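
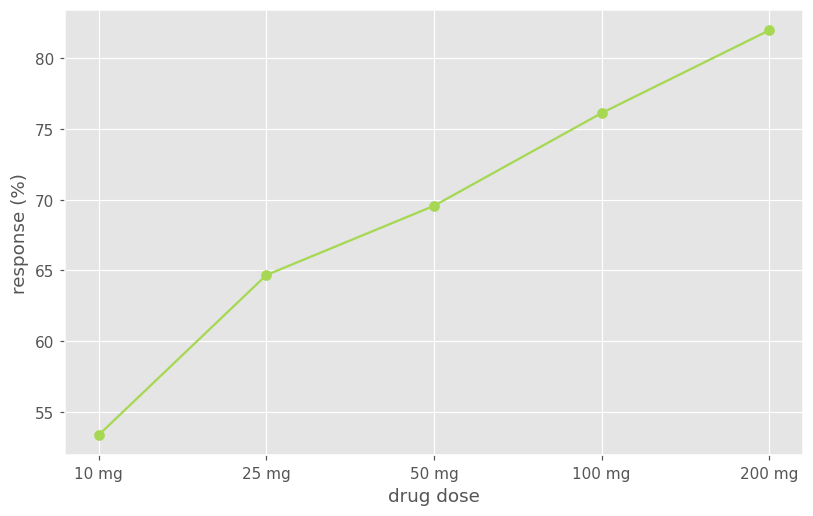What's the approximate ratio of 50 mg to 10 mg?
≈ 1.27×

50 mg ≈ 70, 10 mg ≈ 55; 70/55 ≈ 1.27.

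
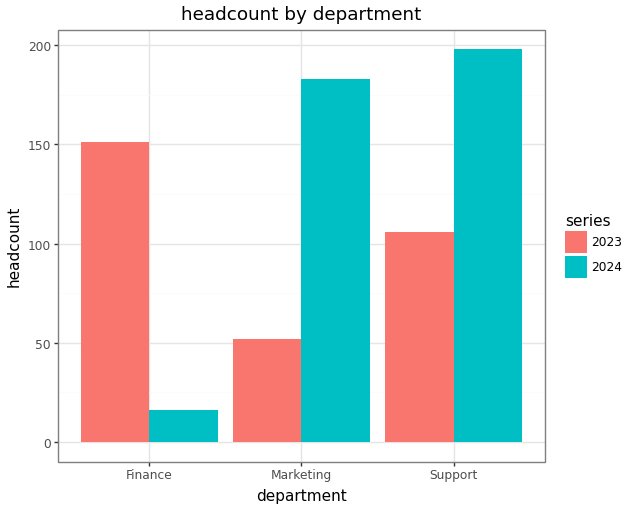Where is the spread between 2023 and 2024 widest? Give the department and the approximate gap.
Finance, ≈ 140

Finance: 2023 ≈ 160, 2024 ≈ 20 → gap ≈ 140. Next-largest (Marketing) is only ≈ 120.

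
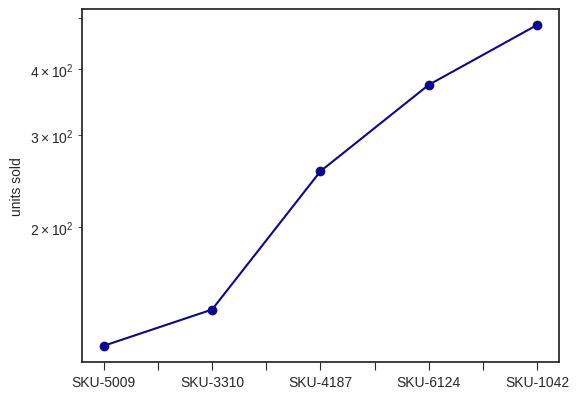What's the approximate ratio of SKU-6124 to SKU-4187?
SKU-6124 ≈ 350, SKU-4187 ≈ 250; 350/250 ≈ 1.4.

≈ 1.4×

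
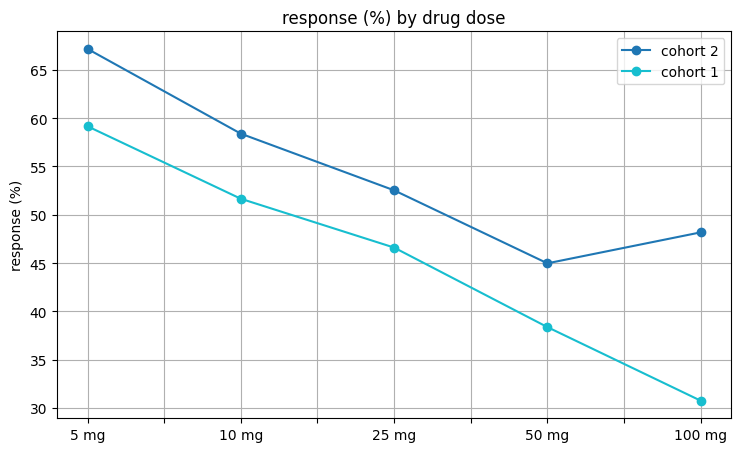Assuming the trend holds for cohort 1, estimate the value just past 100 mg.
≈ 22.5

Last three: 45, 40, 30 → slope ≈ -7.5/step → next ≈ 22.5.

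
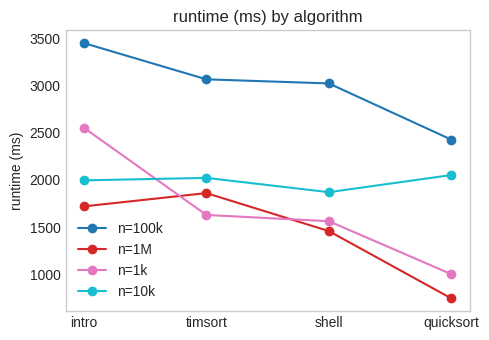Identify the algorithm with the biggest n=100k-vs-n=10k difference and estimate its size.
intro, ≈ 1500 ms

intro: n=100k ≈ 3500, n=10k ≈ 2000 → gap ≈ 1500. Next-largest (shell) is only ≈ 1000.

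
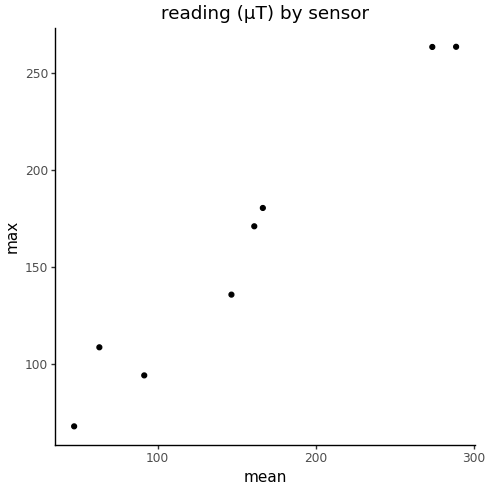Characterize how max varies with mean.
Points are positively correlated; strong (|r| ≈ 1.0).

positive, strong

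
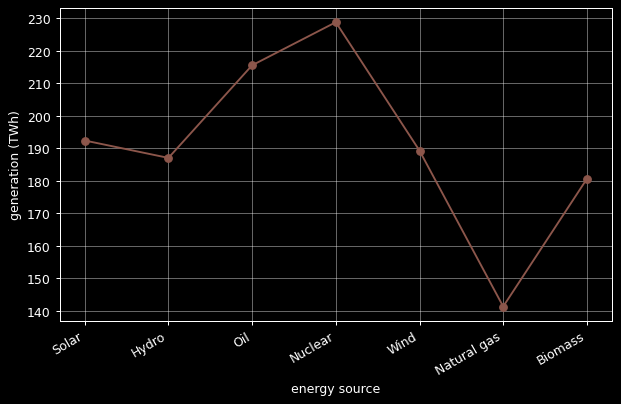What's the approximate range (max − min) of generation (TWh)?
Max Nuclear ≈ 230, min Natural gas ≈ 140; range ≈ 90.

≈ 90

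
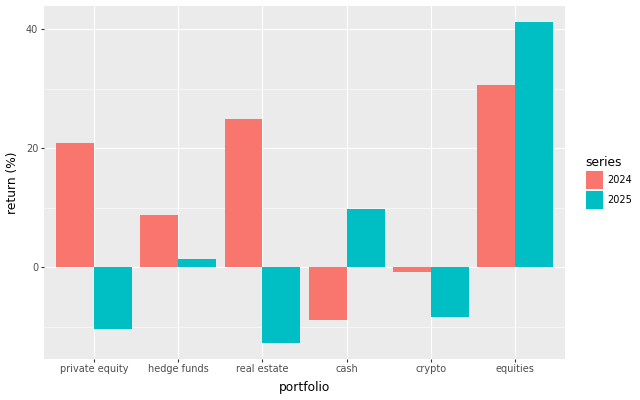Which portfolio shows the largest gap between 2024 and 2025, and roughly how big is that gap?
real estate, ≈ 40 %

real estate: 2024 ≈ 25, 2025 ≈ -15 → gap ≈ 40. Next-largest (private equity) is only ≈ 30.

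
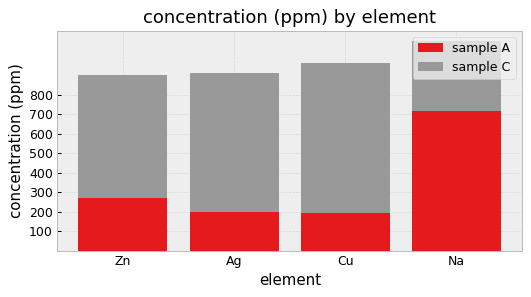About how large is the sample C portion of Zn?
sample C top ≈ 900, bottom ≈ 300; segment ≈ 600.

≈ 600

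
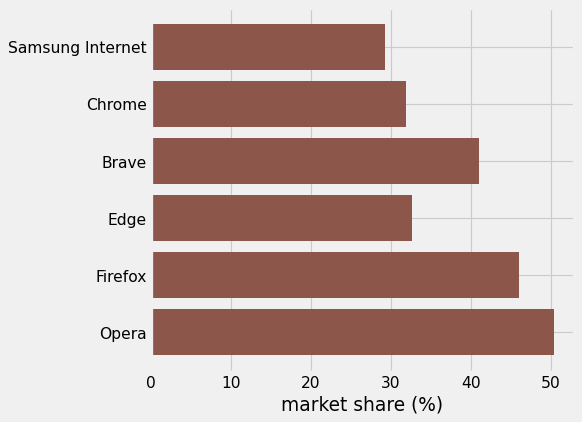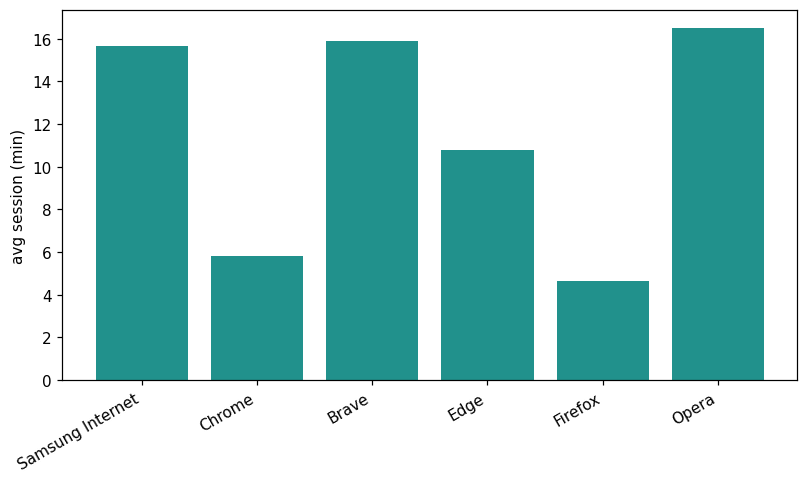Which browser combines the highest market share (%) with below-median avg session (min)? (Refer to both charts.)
Chart 2 median avg session (min) ≈ 14; below-median browsers: Chrome, Edge, Firefox. Among those, Firefox has the highest market share (%) (≈ 45).

Firefox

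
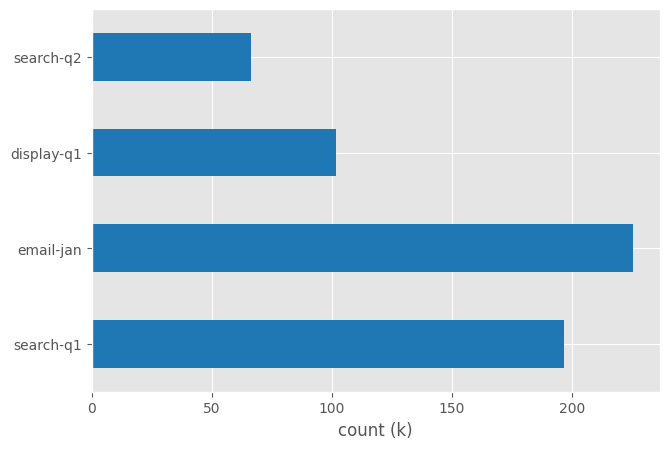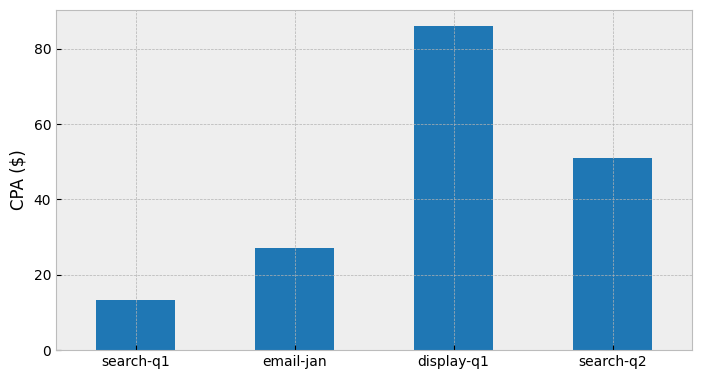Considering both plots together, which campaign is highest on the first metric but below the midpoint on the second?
email-jan

Chart 2 median CPA ($) ≈ 40; below-median campaigns: search-q1, email-jan. Among those, email-jan has the highest count (k) (≈ 225).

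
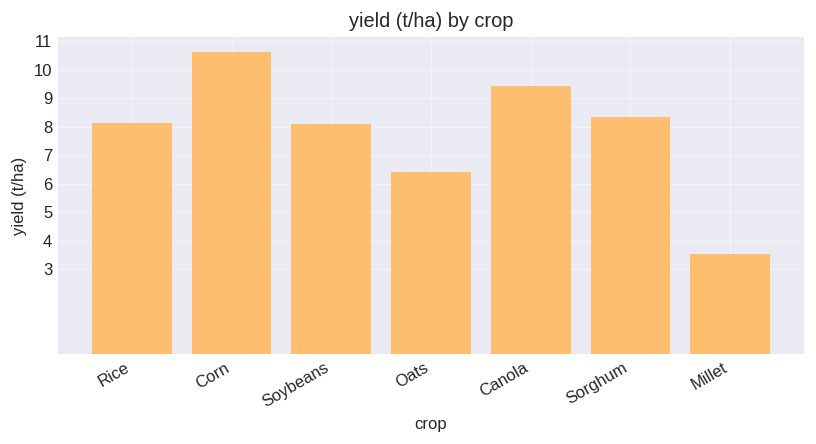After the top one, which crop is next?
Canola

Top 3: Corn ≈ 11, Canola ≈ 9, Sorghum ≈ 8.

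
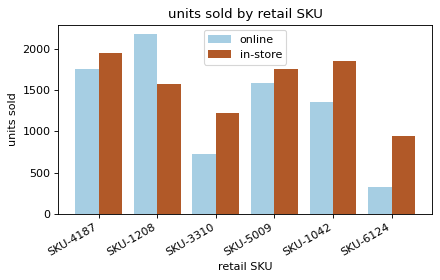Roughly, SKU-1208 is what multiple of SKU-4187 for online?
SKU-1208 ≈ 2200, SKU-4187 ≈ 1800; 2200/1800 ≈ 1.22.

≈ 1.22×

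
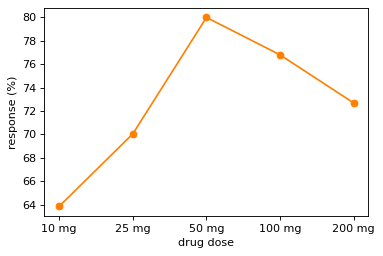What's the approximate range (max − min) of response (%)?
≈ 16

Max 50 mg ≈ 80, min 10 mg ≈ 64; range ≈ 16.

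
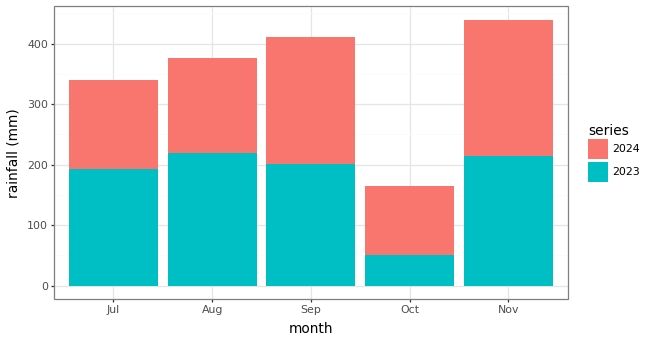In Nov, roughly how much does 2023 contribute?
≈ 200

2023 top ≈ 200, bottom ≈ 0; segment ≈ 200.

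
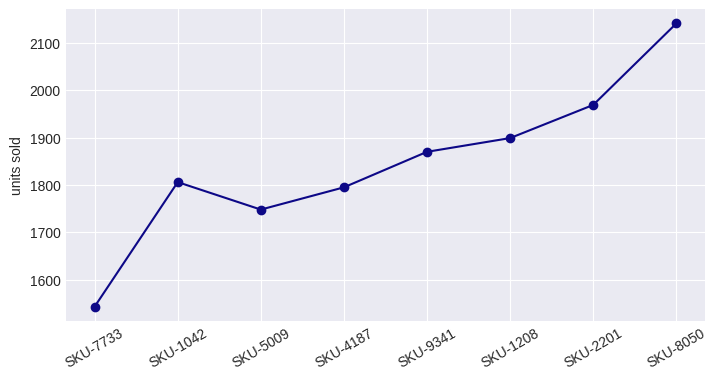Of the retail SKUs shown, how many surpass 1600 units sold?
7

Above 1600: SKU-1042, SKU-5009, SKU-4187, SKU-9341, SKU-1208, SKU-2201, SKU-8050.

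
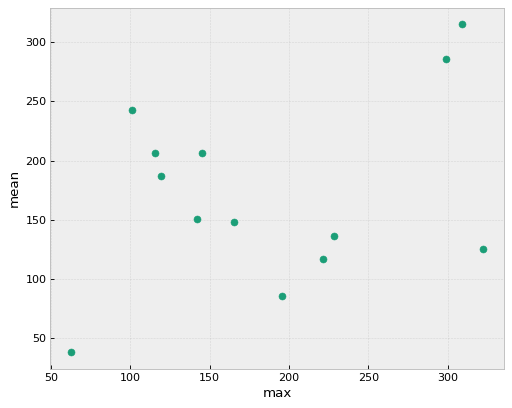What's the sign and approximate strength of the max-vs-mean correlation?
positive, weak

Points are positively correlated; weak (|r| ≈ 0.3).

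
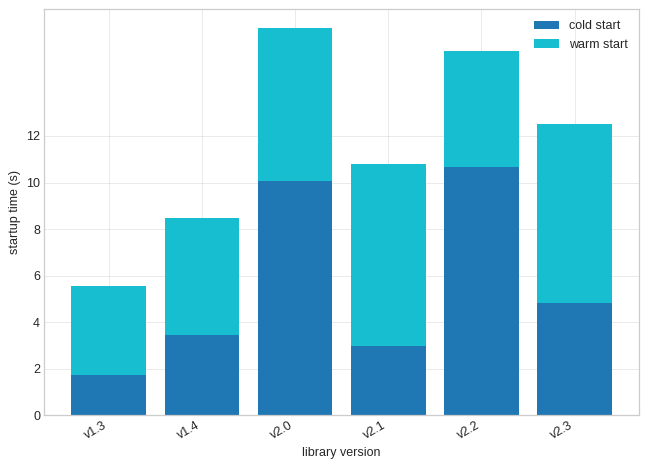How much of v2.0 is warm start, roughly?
warm start top ≈ 16, bottom ≈ 10; segment ≈ 6.

≈ 6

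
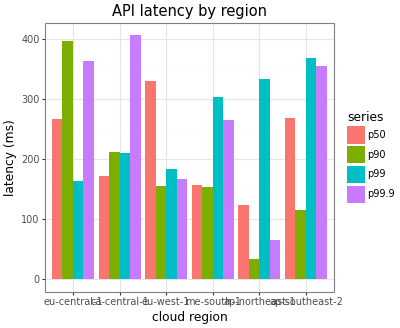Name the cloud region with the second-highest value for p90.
ca-central-1

Top 3 for p90: eu-central-1 ≈ 400, ca-central-1 ≈ 200, eu-west-1 ≈ 150.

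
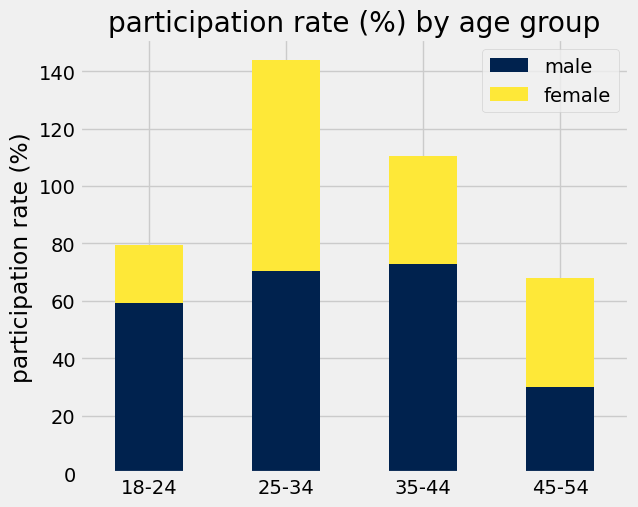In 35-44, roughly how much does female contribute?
female top ≈ 120, bottom ≈ 80; segment ≈ 40.

≈ 40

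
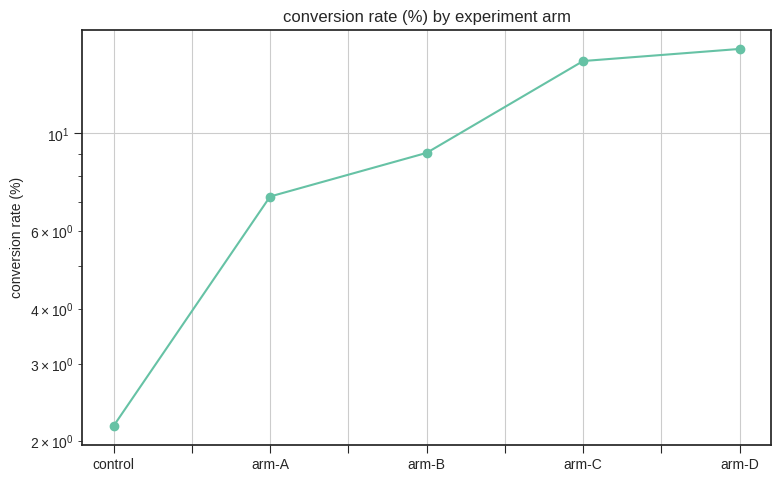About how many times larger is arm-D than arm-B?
arm-D ≈ 16, arm-B ≈ 10; 16/10 ≈ 1.6.

≈ 1.6×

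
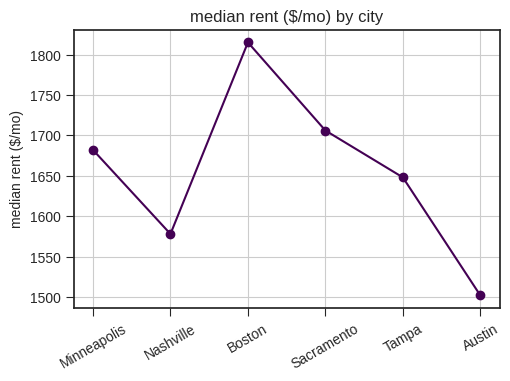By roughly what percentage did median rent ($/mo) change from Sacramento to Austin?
≈ -11.8%

Sacramento ≈ 1700, Austin ≈ 1500; (1500 − 1700) / 1700 ≈ -11.8%.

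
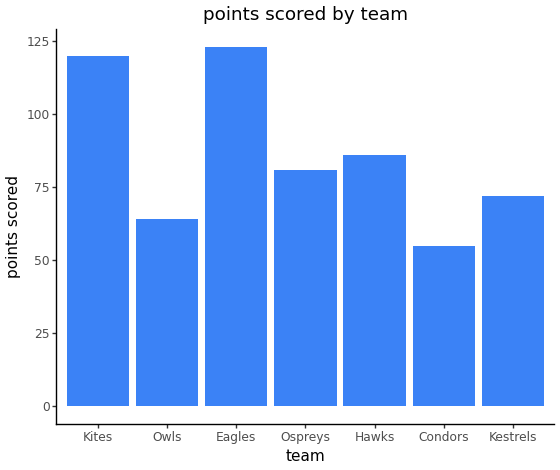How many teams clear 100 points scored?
2

Above 100: Kites, Eagles.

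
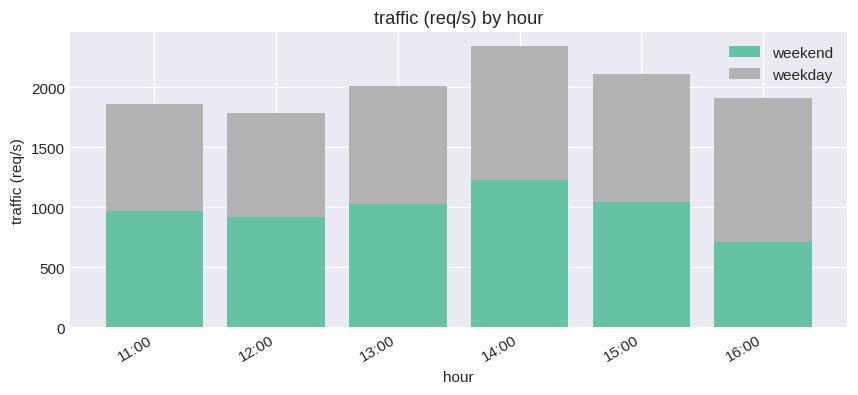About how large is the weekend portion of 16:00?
≈ 800

weekend top ≈ 800, bottom ≈ 0; segment ≈ 800.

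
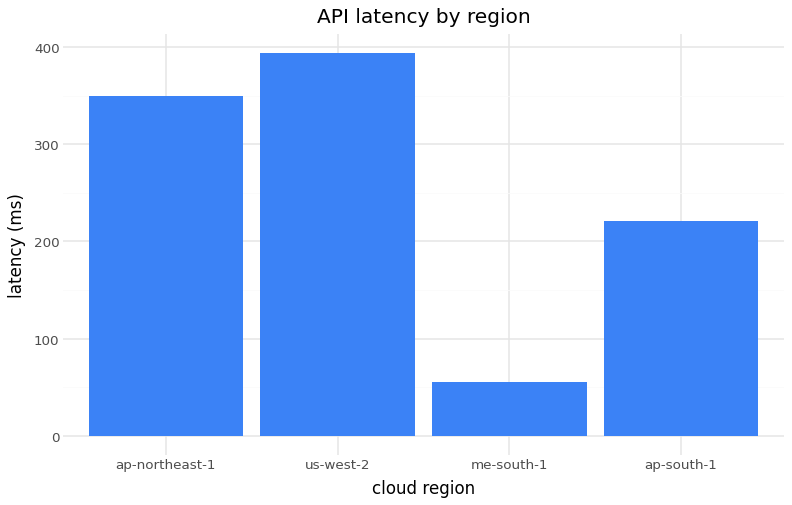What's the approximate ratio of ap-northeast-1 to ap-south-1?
≈ 1.75×

ap-northeast-1 ≈ 350, ap-south-1 ≈ 200; 350/200 ≈ 1.75.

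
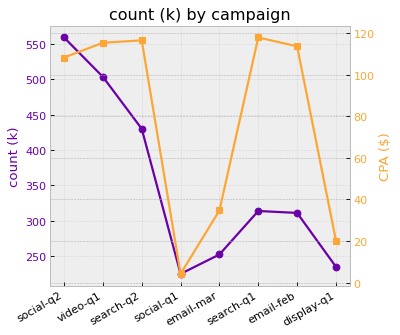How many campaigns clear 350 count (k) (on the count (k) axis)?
3

Above 350: social-q2, video-q1, search-q2.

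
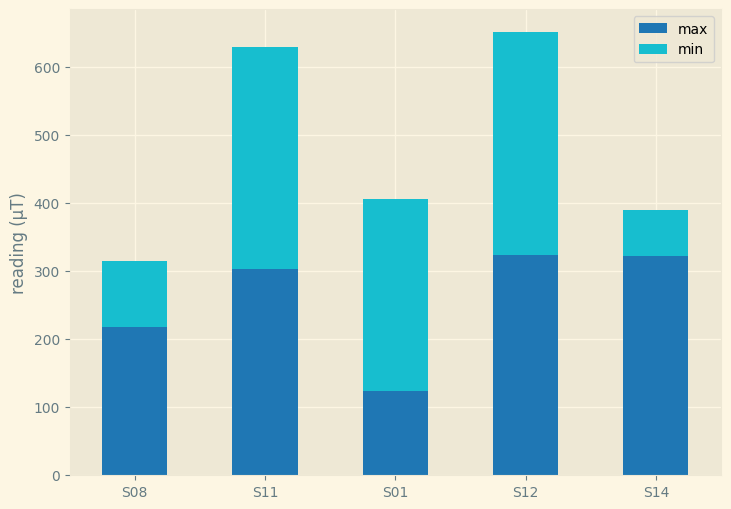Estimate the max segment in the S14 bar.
max top ≈ 300, bottom ≈ 0; segment ≈ 300.

≈ 300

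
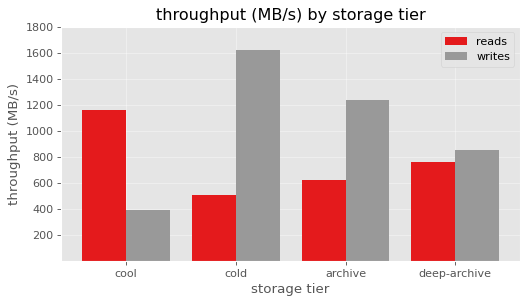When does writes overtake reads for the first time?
cold

cool: writes ≈ 400 vs reads ≈ 1200 (not yet); cold: writes ≈ 1600 vs reads ≈ 600 (first crossover).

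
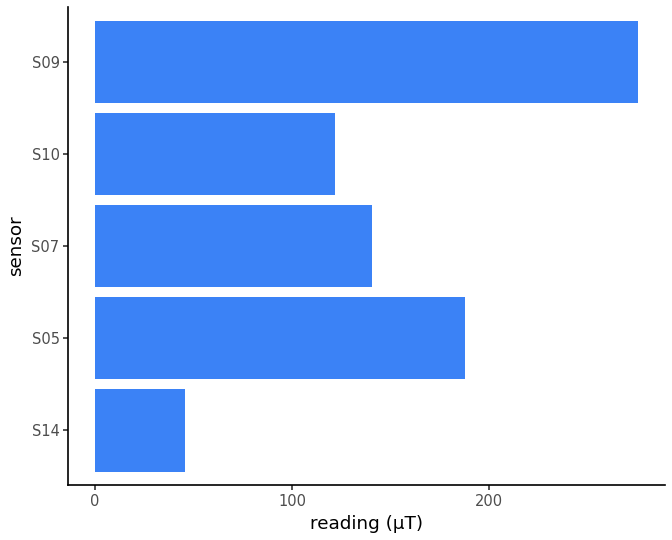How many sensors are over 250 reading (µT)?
Above 250: S09.

1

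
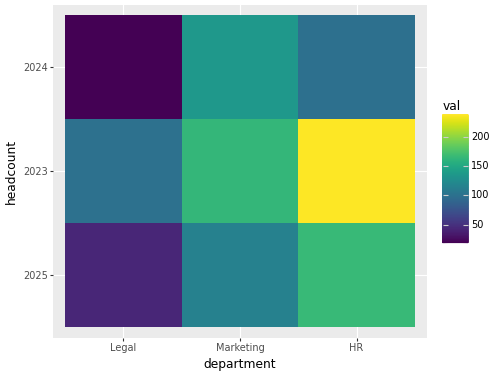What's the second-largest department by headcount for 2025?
Top 3 for 2025: HR ≈ 160, Marketing ≈ 120, Legal ≈ 40.

Marketing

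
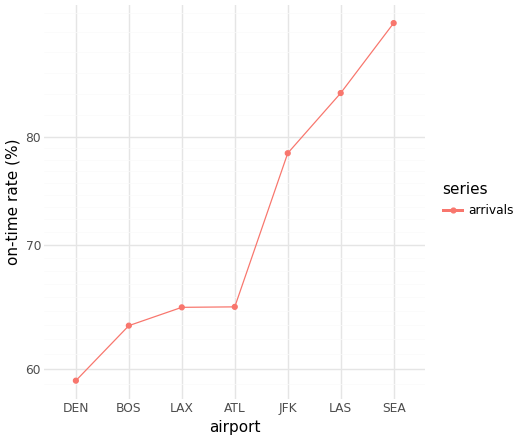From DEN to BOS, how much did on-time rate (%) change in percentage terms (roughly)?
≈ +8.3%

DEN ≈ 60, BOS ≈ 65; (65 − 60) / 60 ≈ +8.3%.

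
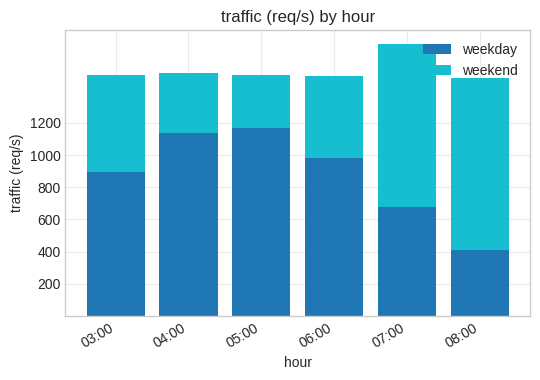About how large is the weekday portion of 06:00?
weekday top ≈ 1000, bottom ≈ 0; segment ≈ 1000.

≈ 1000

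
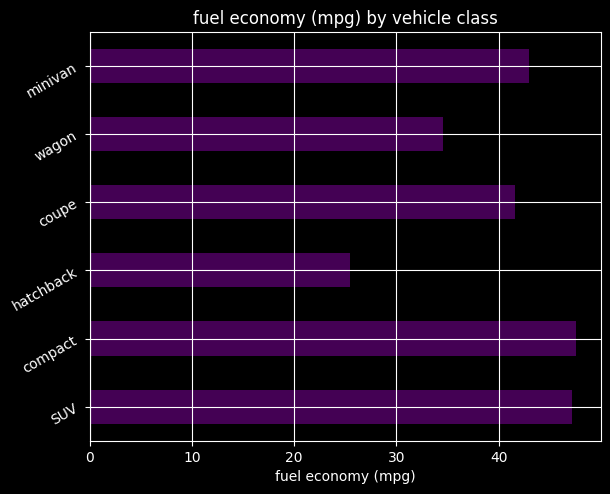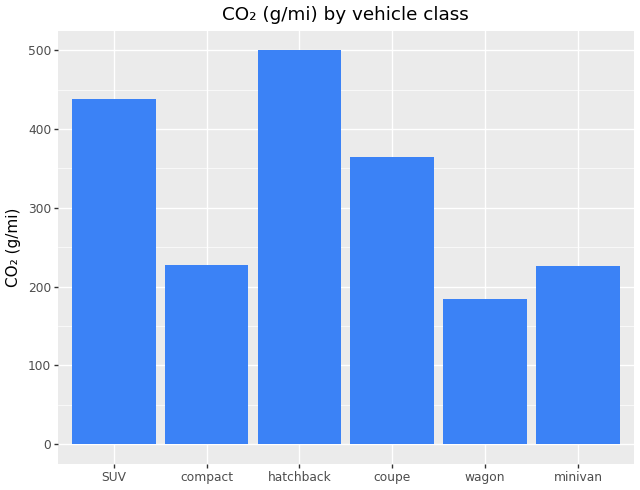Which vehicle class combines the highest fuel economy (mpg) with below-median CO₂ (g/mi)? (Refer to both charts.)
Chart 2 median CO₂ (g/mi) ≈ 300; below-median vehicle classes: compact, wagon, minivan. Among those, compact has the highest fuel economy (mpg) (≈ 50).

compact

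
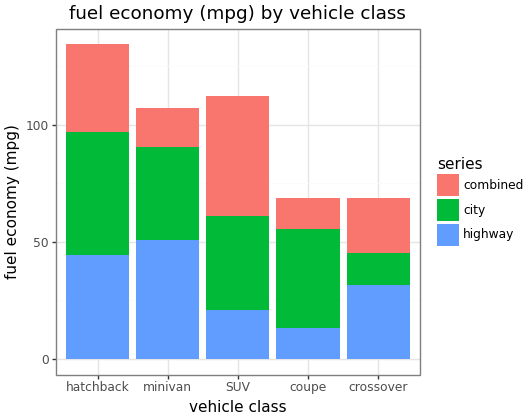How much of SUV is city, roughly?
city top ≈ 60, bottom ≈ 20; segment ≈ 40.

≈ 40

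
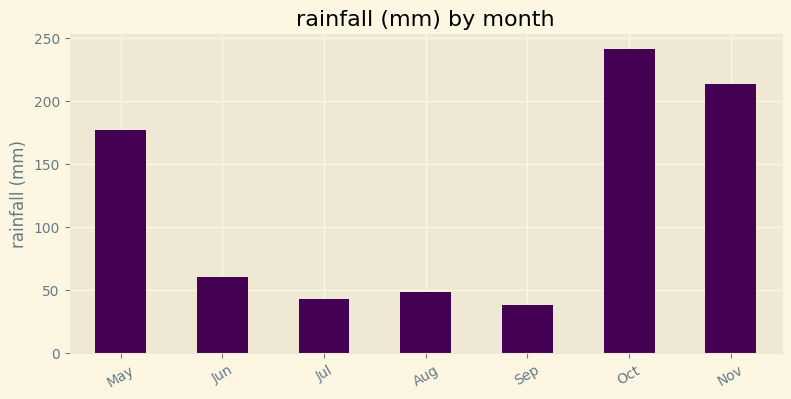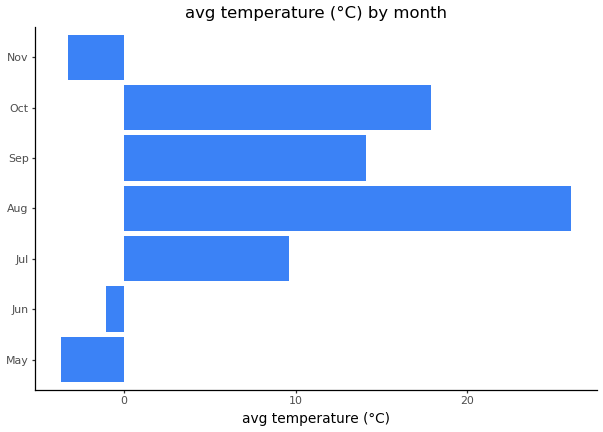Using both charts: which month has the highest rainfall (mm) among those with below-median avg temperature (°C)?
Nov

Chart 2 median avg temperature (°C) ≈ 10; below-median months: May, Jun, Nov. Among those, Nov has the highest rainfall (mm) (≈ 225).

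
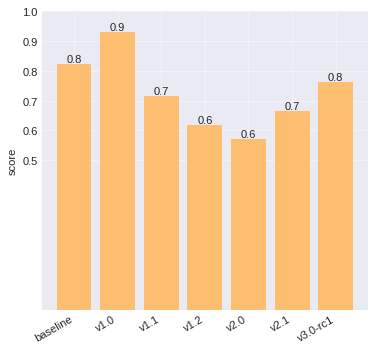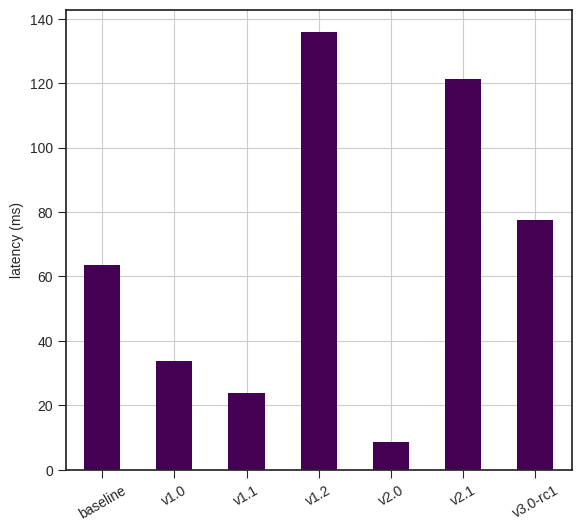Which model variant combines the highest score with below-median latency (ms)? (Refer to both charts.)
Chart 2 median latency (ms) ≈ 60; below-median model variants: v1.0, v1.1, v2.0. Among those, v1.0 has the highest score (≈ 0.9).

v1.0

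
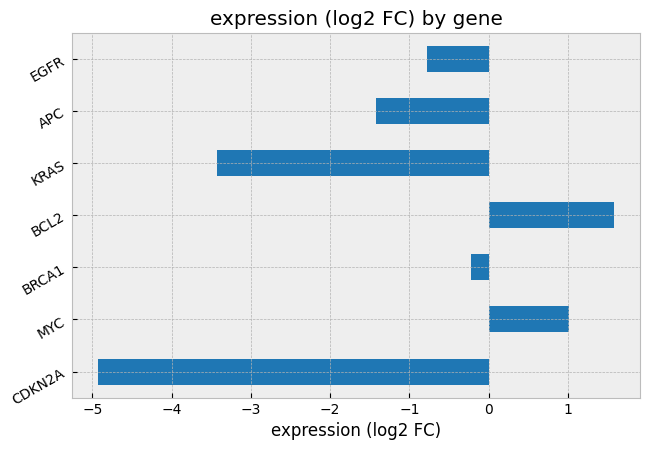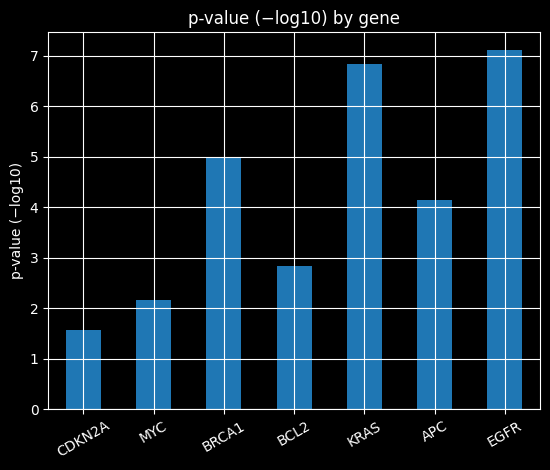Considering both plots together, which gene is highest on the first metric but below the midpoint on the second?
Chart 2 median p-value (−log10) ≈ 4; below-median genes: CDKN2A, MYC, BCL2. Among those, BCL2 has the highest expression (log2 FC) (≈ 1.6).

BCL2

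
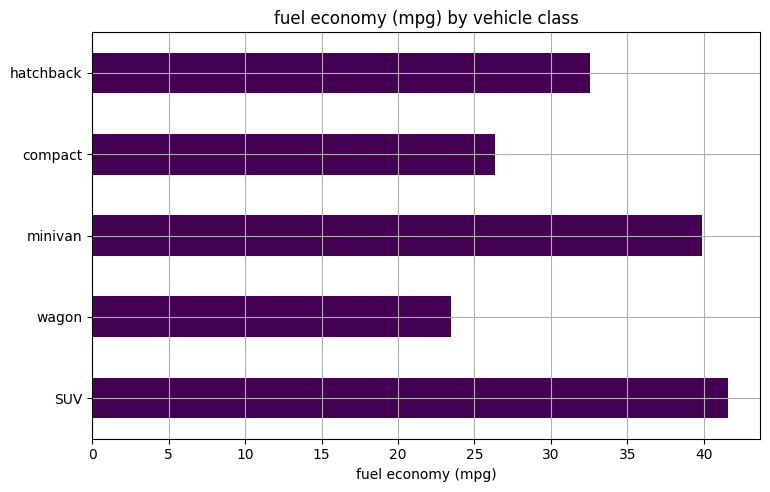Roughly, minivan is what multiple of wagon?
minivan ≈ 40, wagon ≈ 25; 40/25 ≈ 1.6.

≈ 1.6×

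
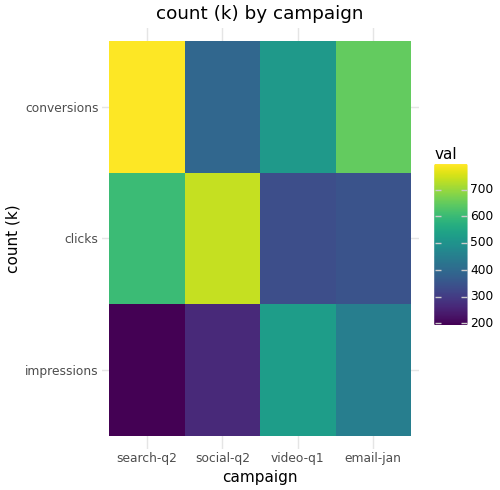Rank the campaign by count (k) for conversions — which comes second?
email-jan

Top 3 for conversions: search-q2 ≈ 800, email-jan ≈ 650, video-q1 ≈ 500.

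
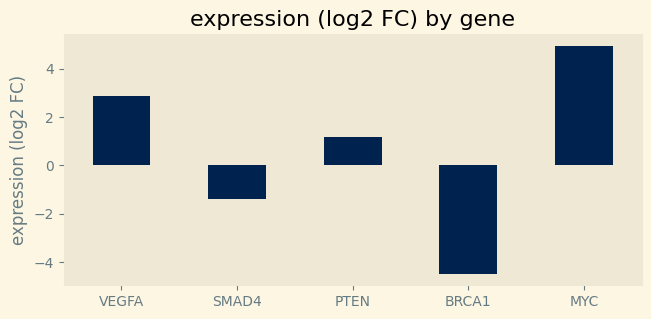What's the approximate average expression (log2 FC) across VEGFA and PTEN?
≈ 2

(3 + 1) / 2 ≈ 2.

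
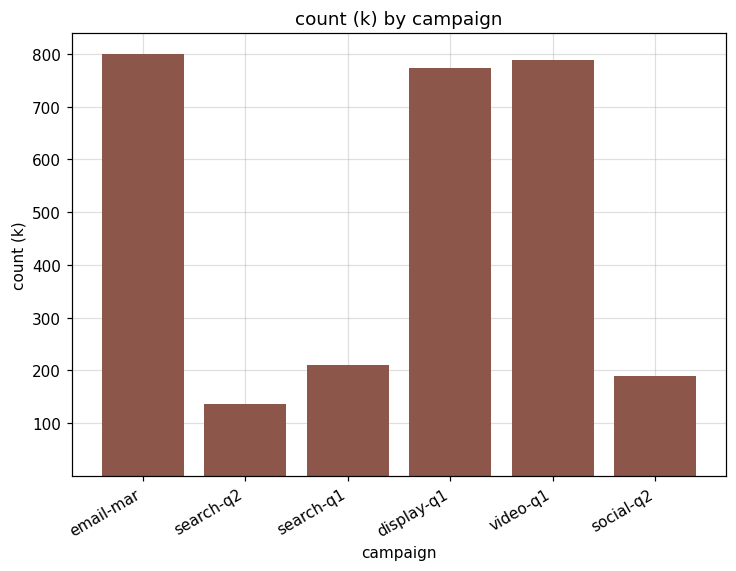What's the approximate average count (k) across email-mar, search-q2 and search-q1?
≈ 367

(800 + 100 + 200) / 3 ≈ 367.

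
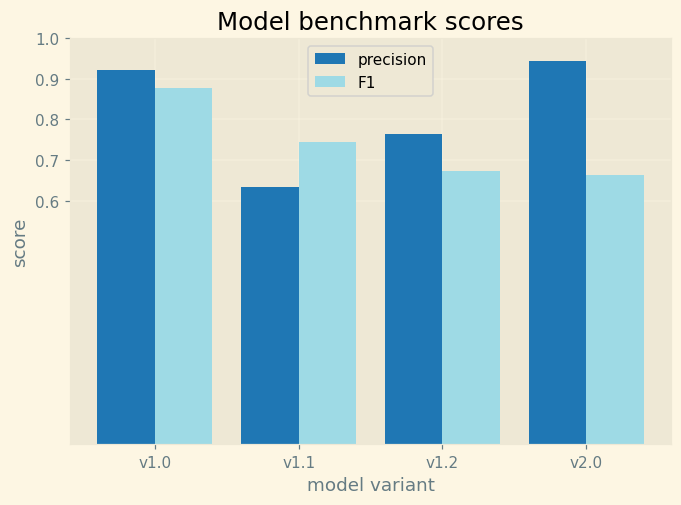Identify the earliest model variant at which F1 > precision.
v1.0: F1 ≈ 0.9 vs precision ≈ 0.9 (not yet); v1.1: F1 ≈ 0.7 vs precision ≈ 0.6 (first crossover).

v1.1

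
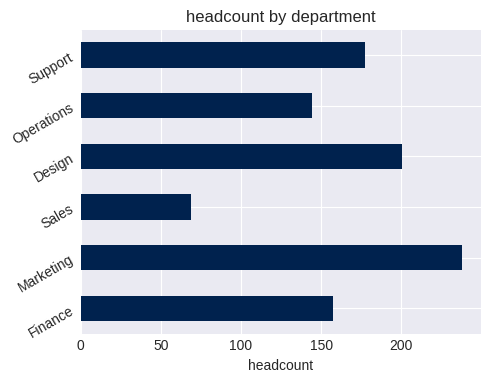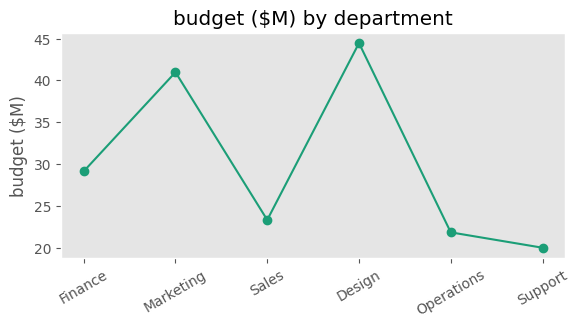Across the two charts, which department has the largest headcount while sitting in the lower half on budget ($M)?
Chart 2 median budget ($M) ≈ 25; below-median departments: Sales, Operations, Support. Among those, Support has the highest headcount (≈ 175).

Support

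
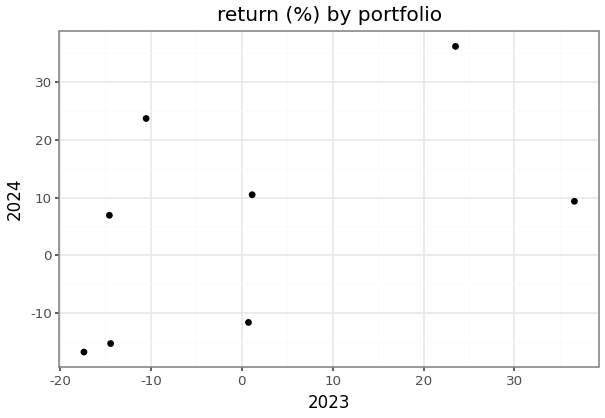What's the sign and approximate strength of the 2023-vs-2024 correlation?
Points are positively correlated; moderate (|r| ≈ 0.5).

positive, moderate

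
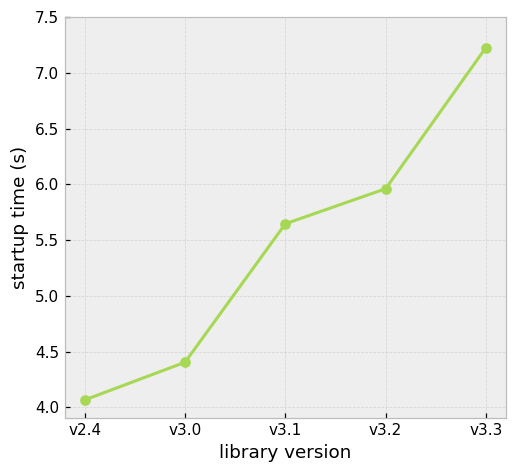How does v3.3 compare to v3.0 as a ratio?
v3.3 ≈ 7.0, v3.0 ≈ 4.5; 7.0/4.5 ≈ 1.56.

≈ 1.56×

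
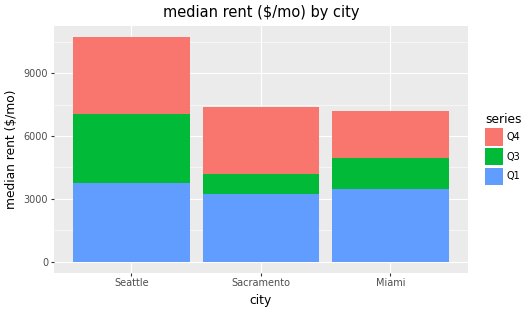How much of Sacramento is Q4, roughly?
Q4 top ≈ 7000, bottom ≈ 4000; segment ≈ 3000.

≈ 3000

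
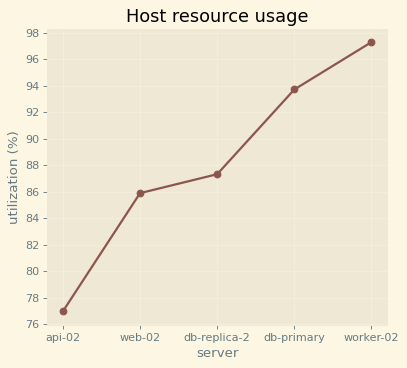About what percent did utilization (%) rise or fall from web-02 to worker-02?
web-02 ≈ 86, worker-02 ≈ 98; (98 − 86) / 86 ≈ +14%.

≈ +14%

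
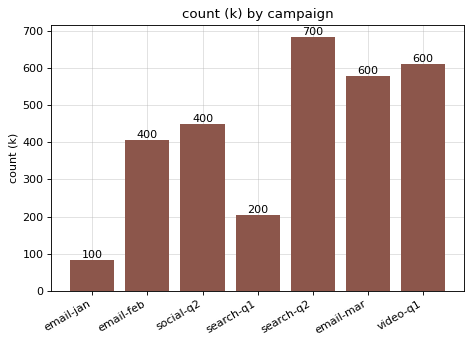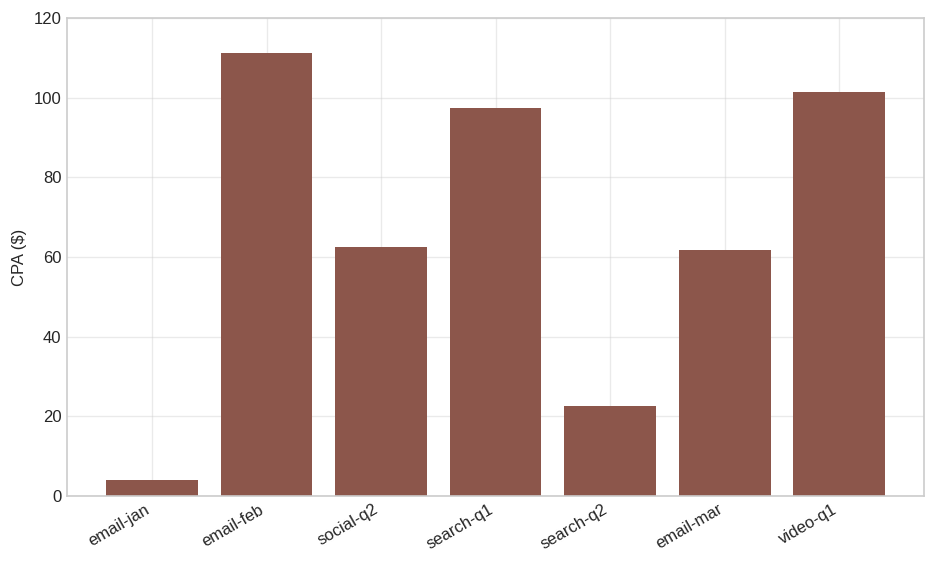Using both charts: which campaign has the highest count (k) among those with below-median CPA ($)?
Chart 2 median CPA ($) ≈ 60; below-median campaigns: email-jan, search-q2, email-mar. Among those, search-q2 has the highest count (k) (≈ 700).

search-q2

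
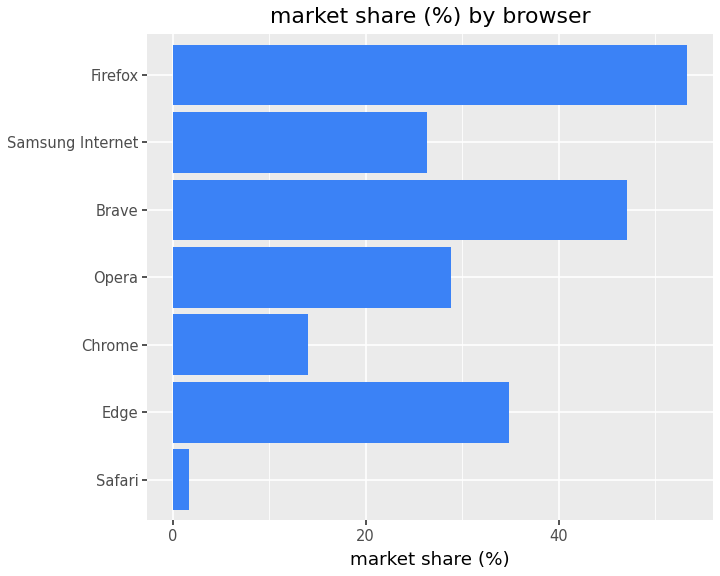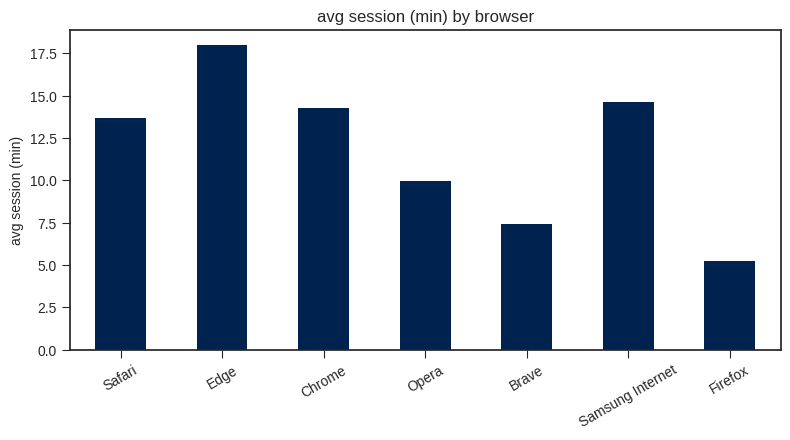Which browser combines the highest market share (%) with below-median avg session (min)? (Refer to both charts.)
Chart 2 median avg session (min) ≈ 14; below-median browsers: Opera, Brave, Firefox. Among those, Firefox has the highest market share (%) (≈ 55).

Firefox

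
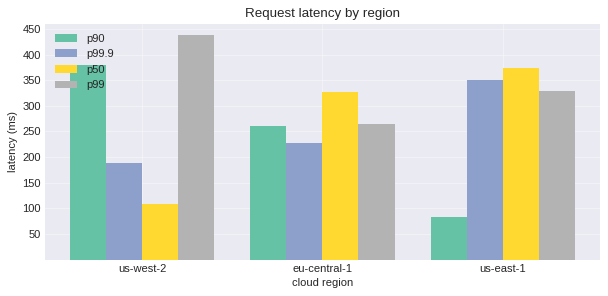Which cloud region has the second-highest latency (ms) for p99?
us-east-1

Top 3 for p99: us-west-2 ≈ 450, us-east-1 ≈ 350, eu-central-1 ≈ 250.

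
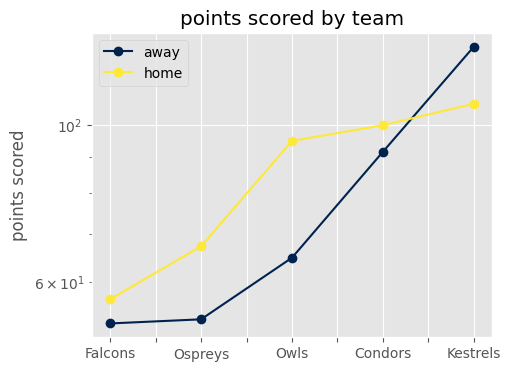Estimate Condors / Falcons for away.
≈ 1.8×

Condors ≈ 90, Falcons ≈ 50; 90/50 ≈ 1.8.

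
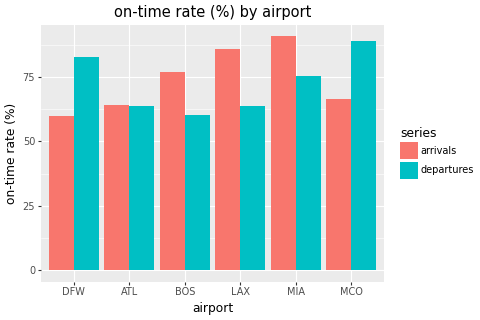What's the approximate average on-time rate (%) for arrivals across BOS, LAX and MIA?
(80 + 90 + 90) / 3 ≈ 87.

≈ 87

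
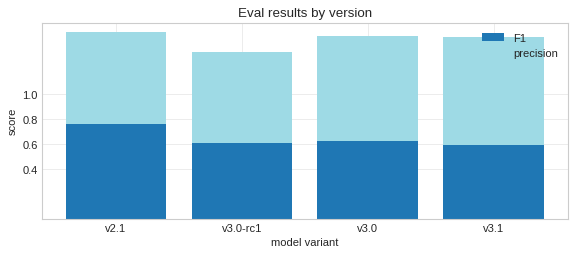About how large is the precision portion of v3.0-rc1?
≈ 0.8

precision top ≈ 1.4, bottom ≈ 0.6; segment ≈ 0.8.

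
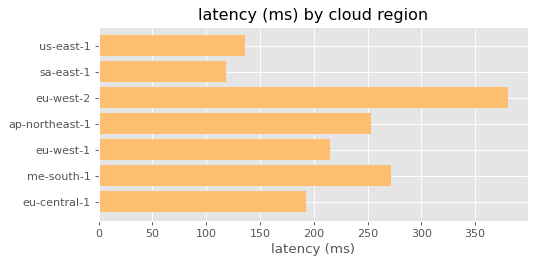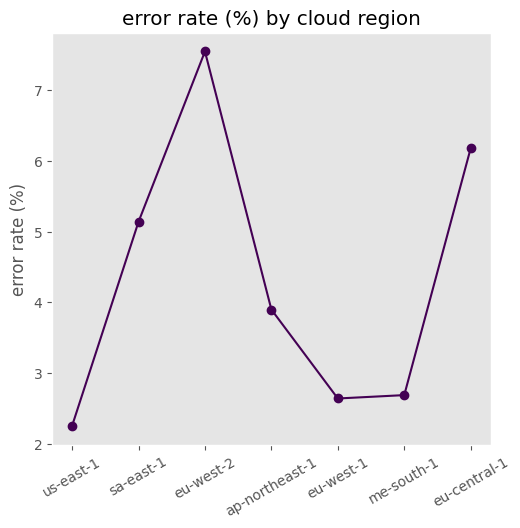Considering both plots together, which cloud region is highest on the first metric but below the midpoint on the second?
me-south-1

Chart 2 median error rate (%) ≈ 4; below-median cloud regions: us-east-1, eu-west-1, me-south-1. Among those, me-south-1 has the highest latency (ms) (≈ 250).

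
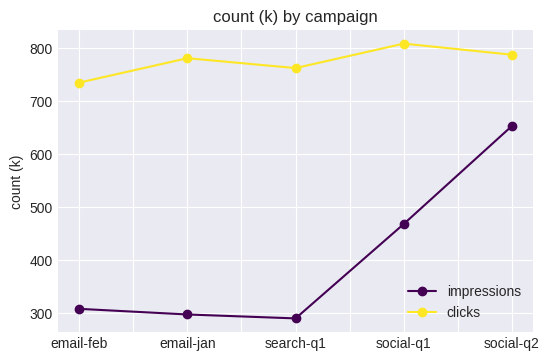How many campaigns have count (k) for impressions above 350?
Above 350: social-q1, social-q2.

2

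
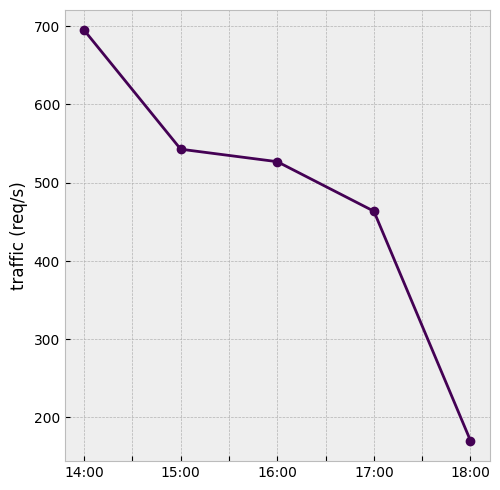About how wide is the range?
≈ 550

Max 14:00 ≈ 700, min 18:00 ≈ 150; range ≈ 550.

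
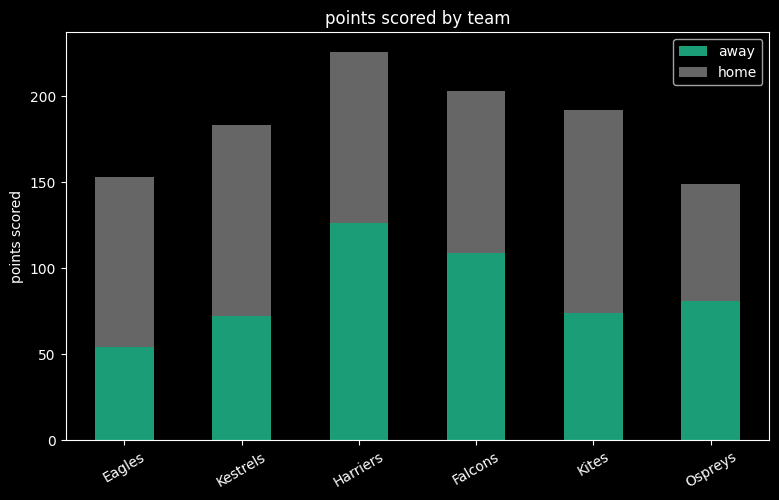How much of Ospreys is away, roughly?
≈ 80

away top ≈ 80, bottom ≈ 0; segment ≈ 80.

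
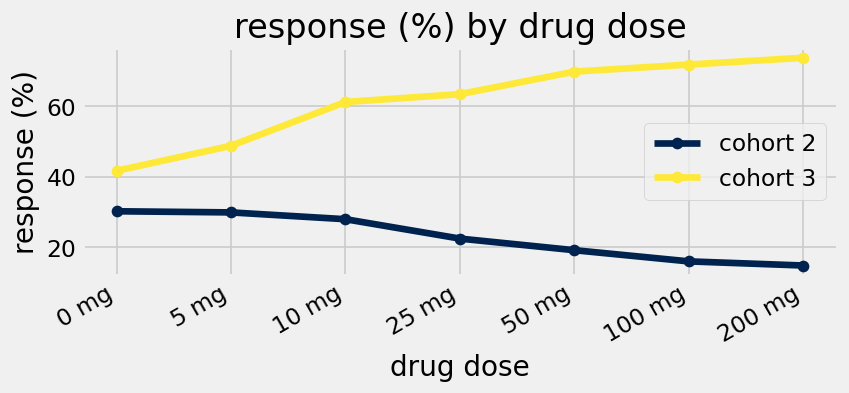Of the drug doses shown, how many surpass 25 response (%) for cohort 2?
Above 25: 0 mg, 5 mg, 10 mg.

3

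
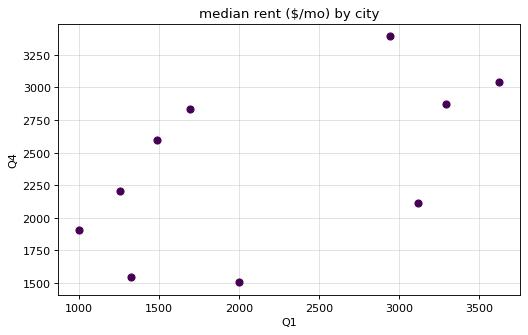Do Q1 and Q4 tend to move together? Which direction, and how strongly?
Points are positively correlated; moderate (|r| ≈ 0.6).

positive, moderate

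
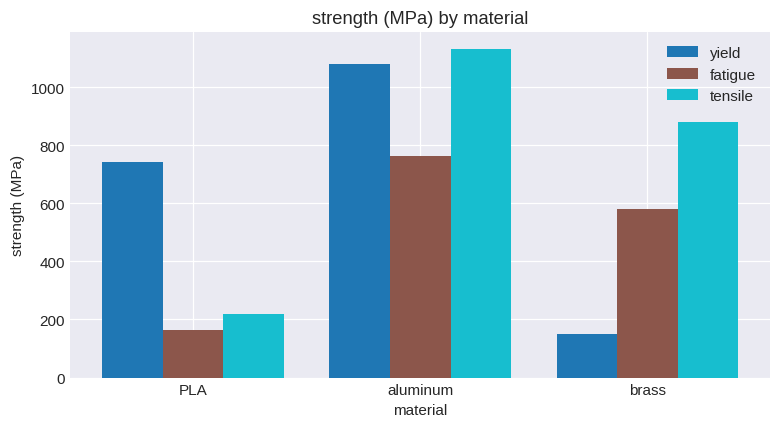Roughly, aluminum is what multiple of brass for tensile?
≈ 1.22×

aluminum ≈ 1100, brass ≈ 900; 1100/900 ≈ 1.22.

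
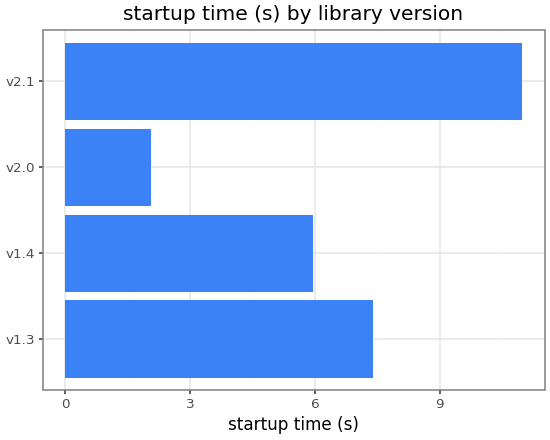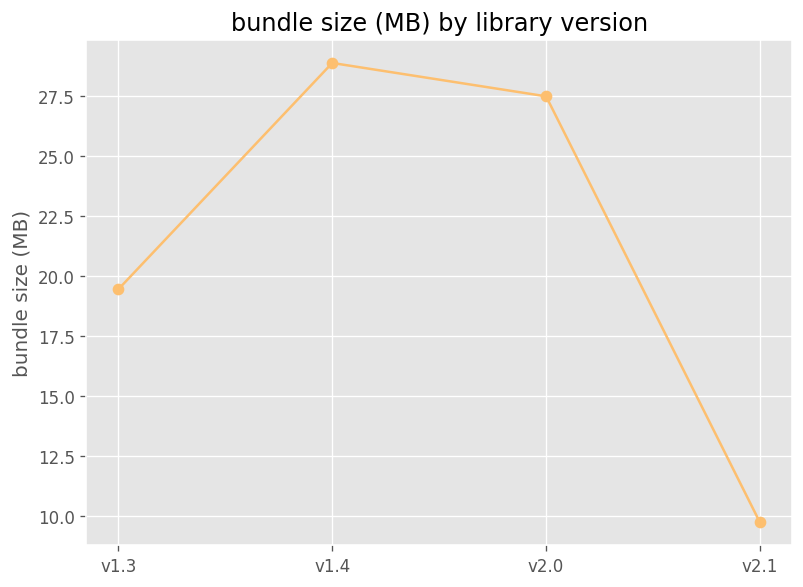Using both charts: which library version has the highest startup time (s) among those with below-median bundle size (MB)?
Chart 2 median bundle size (MB) ≈ 25; below-median library versions: v1.3, v2.1. Among those, v2.1 has the highest startup time (s) (≈ 10).

v2.1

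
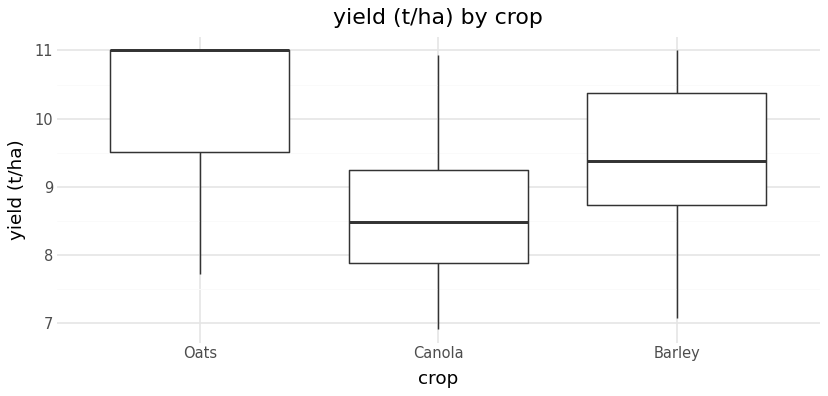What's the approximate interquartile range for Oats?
Q3 ≈ 11.0, Q1 ≈ 9.5; IQR ≈ 1.5.

≈ 1.5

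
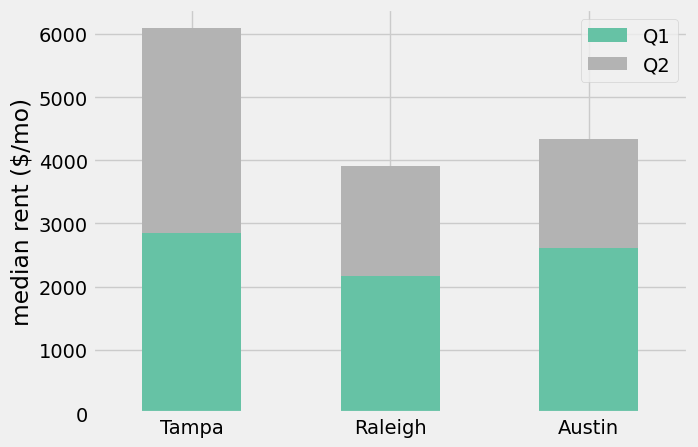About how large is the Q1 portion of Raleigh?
≈ 2000

Q1 top ≈ 2000, bottom ≈ 0; segment ≈ 2000.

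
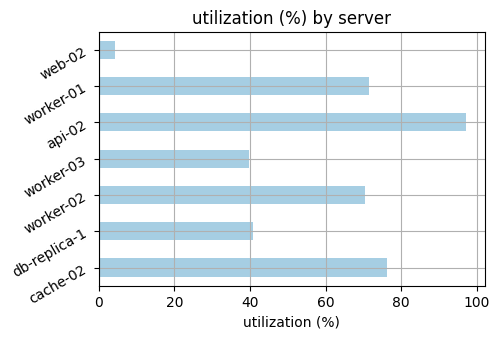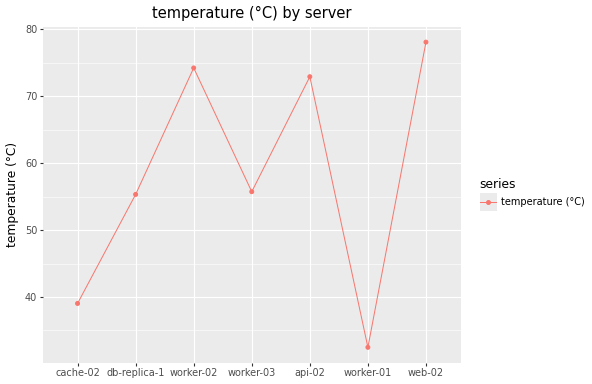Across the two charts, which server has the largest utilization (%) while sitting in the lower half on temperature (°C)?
cache-02

Chart 2 median temperature (°C) ≈ 60; below-median servers: cache-02, db-replica-1, worker-01. Among those, cache-02 has the highest utilization (%) (≈ 80).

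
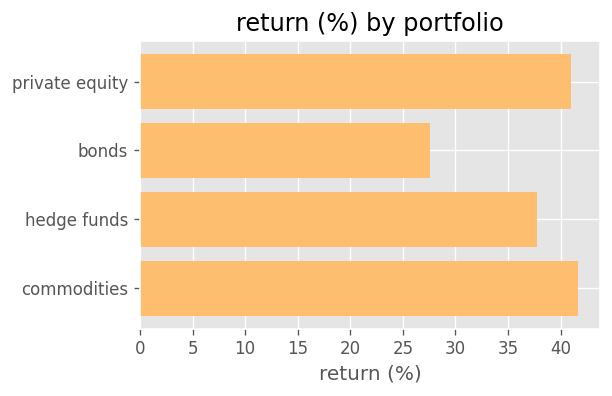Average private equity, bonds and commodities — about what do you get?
≈ 37

(40 + 30 + 40) / 3 ≈ 37.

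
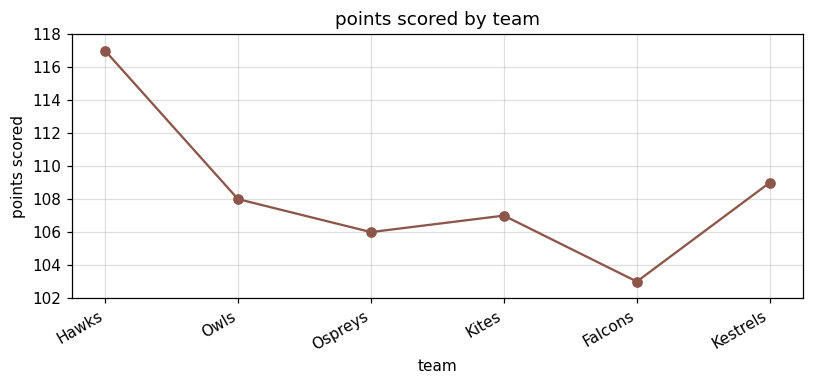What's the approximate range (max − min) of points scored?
≈ 12

Max Hawks ≈ 116, min Falcons ≈ 104; range ≈ 12.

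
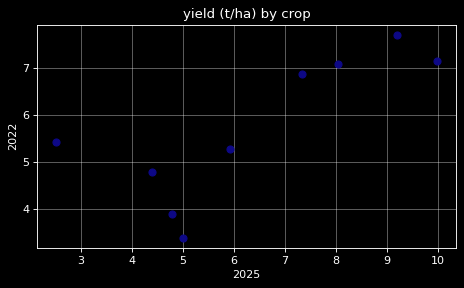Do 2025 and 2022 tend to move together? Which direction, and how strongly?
positive, strong

Points are positively correlated; strong (|r| ≈ 0.8).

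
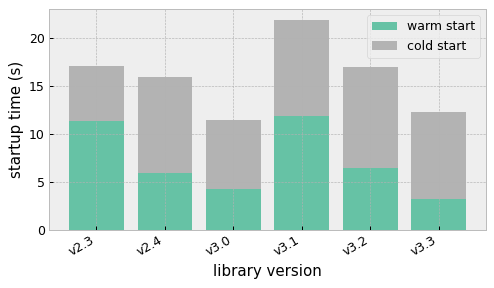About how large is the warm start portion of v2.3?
≈ 12

warm start top ≈ 12, bottom ≈ 0; segment ≈ 12.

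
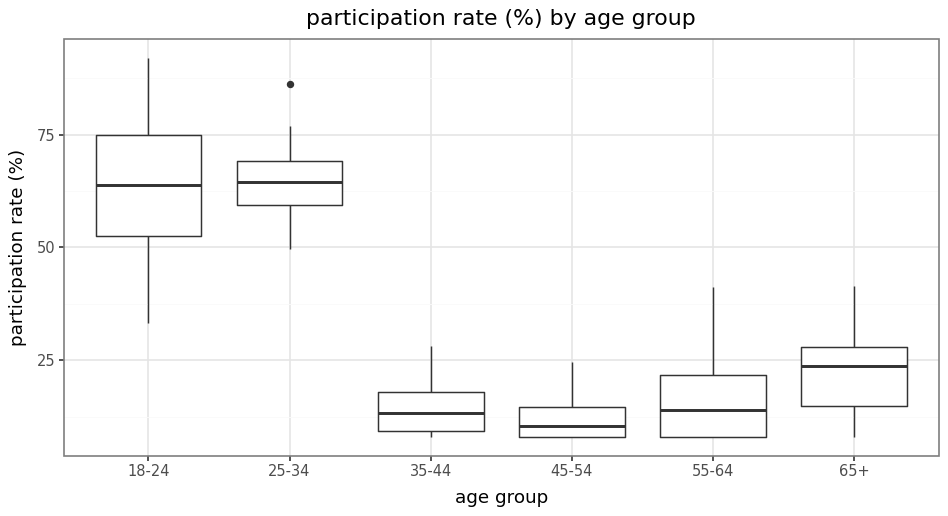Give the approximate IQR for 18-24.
≈ 20

Q3 ≈ 75, Q1 ≈ 55; IQR ≈ 20.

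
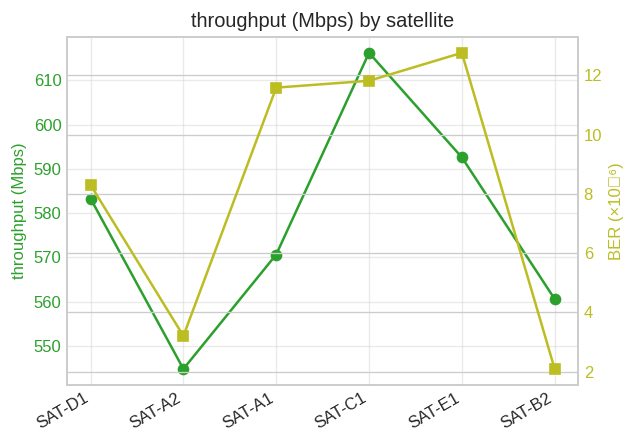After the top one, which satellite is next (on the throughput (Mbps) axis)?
SAT-E1

Top 3 (on the throughput (Mbps) axis): SAT-C1 ≈ 620, SAT-E1 ≈ 590, SAT-D1 ≈ 580.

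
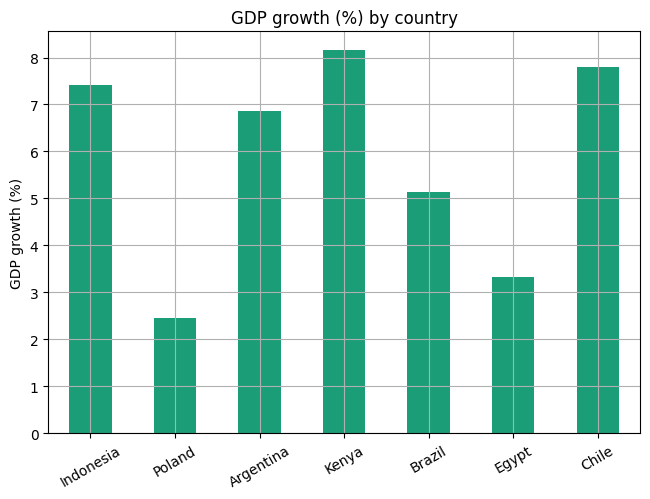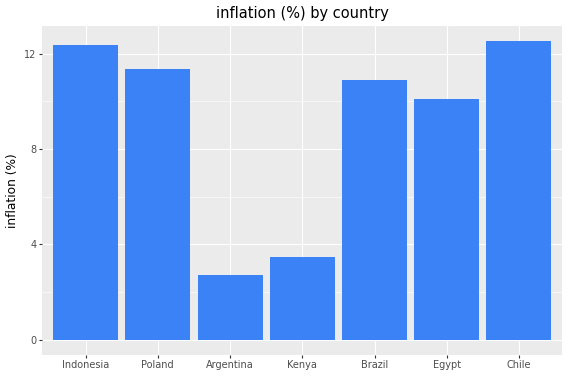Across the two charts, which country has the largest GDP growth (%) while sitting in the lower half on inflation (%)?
Kenya

Chart 2 median inflation (%) ≈ 10; below-median countries: Argentina, Kenya, Egypt. Among those, Kenya has the highest GDP growth (%) (≈ 8).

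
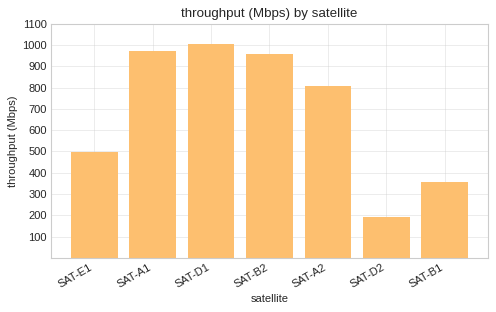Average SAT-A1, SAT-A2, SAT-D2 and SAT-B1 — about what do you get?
≈ 600

(1000 + 800 + 200 + 400) / 4 ≈ 600.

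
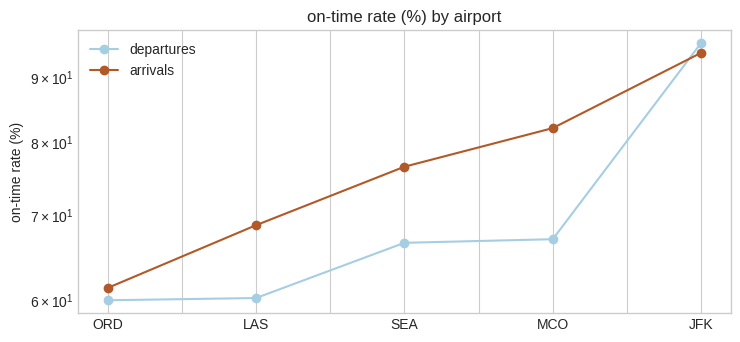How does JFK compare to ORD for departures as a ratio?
≈ 1.58×

JFK ≈ 95, ORD ≈ 60; 95/60 ≈ 1.58.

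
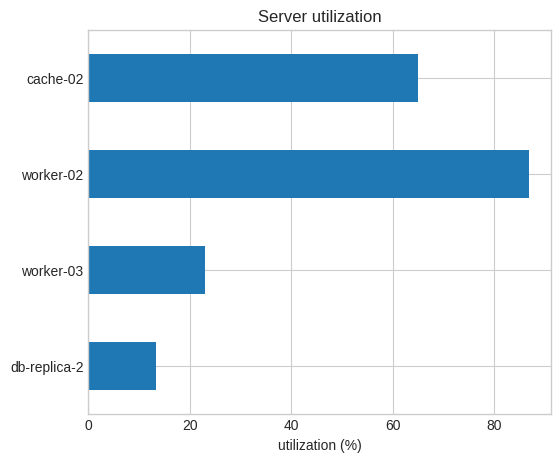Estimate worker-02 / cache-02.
≈ 1.29×

worker-02 ≈ 90, cache-02 ≈ 70; 90/70 ≈ 1.29.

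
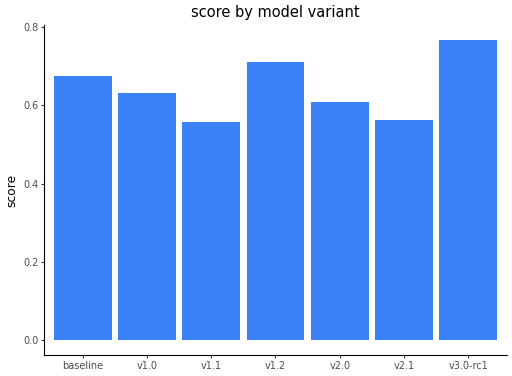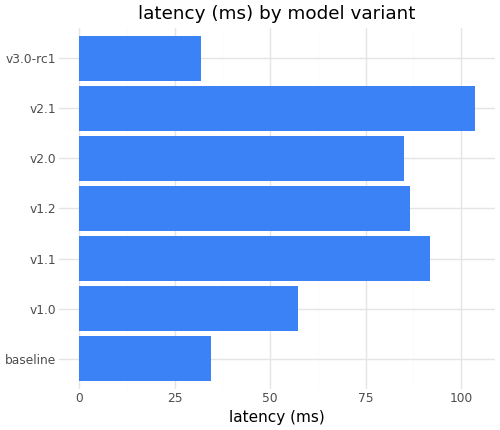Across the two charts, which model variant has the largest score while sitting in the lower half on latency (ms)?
v3.0-rc1

Chart 2 median latency (ms) ≈ 90; below-median model variants: baseline, v1.0, v3.0-rc1. Among those, v3.0-rc1 has the highest score (≈ 0.8).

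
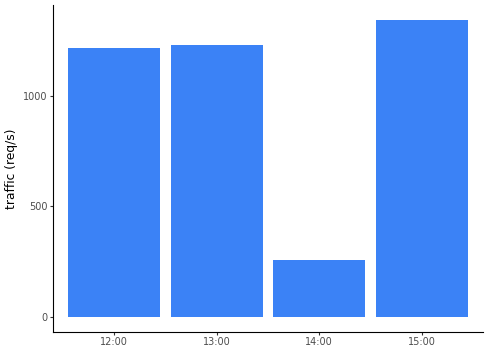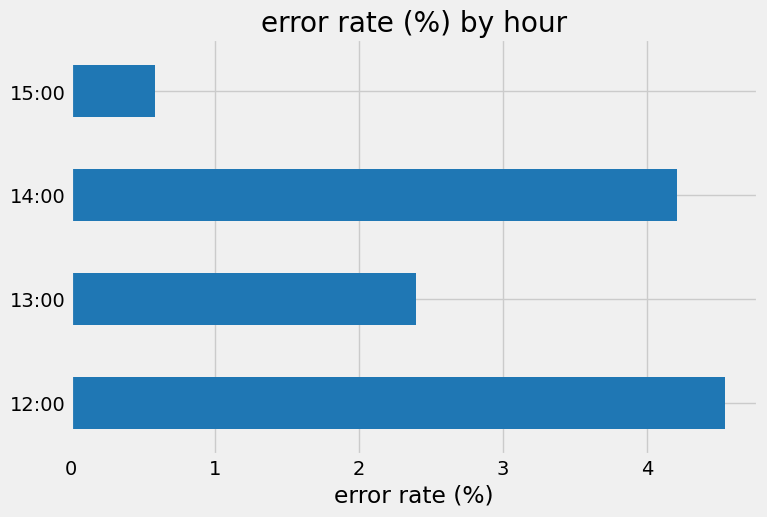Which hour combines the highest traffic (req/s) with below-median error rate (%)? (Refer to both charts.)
Chart 2 median error rate (%) ≈ 3.5; below-median hours: 13:00, 15:00. Among those, 15:00 has the highest traffic (req/s) (≈ 1400).

15:00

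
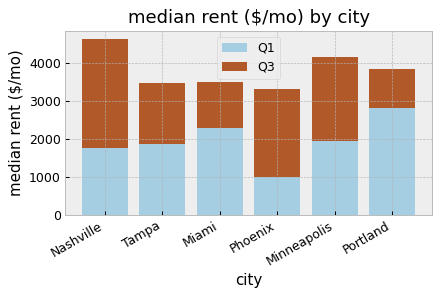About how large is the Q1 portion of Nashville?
≈ 2000

Q1 top ≈ 2000, bottom ≈ 0; segment ≈ 2000.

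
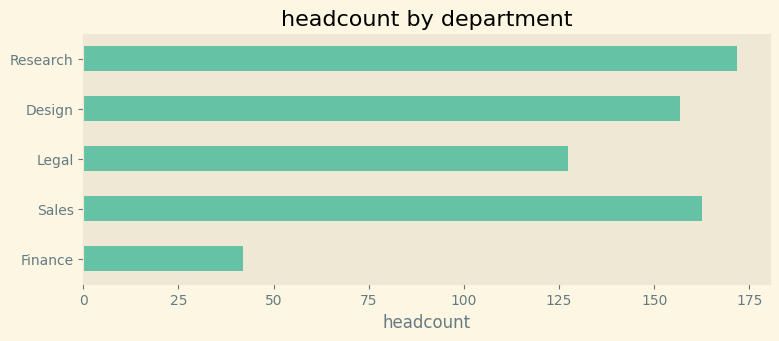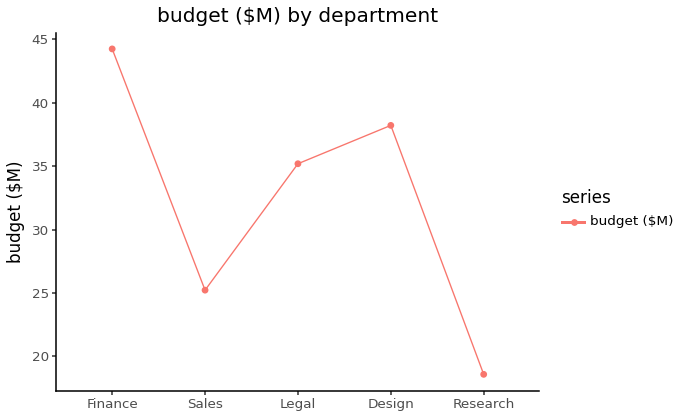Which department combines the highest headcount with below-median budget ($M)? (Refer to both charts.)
Chart 2 median budget ($M) ≈ 35; below-median departments: Sales, Research. Among those, Research has the highest headcount (≈ 180).

Research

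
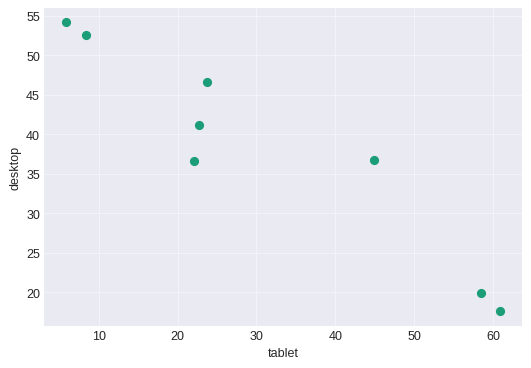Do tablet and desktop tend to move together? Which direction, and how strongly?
Points are negatively correlated; strong (|r| ≈ 1.0).

negative, strong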